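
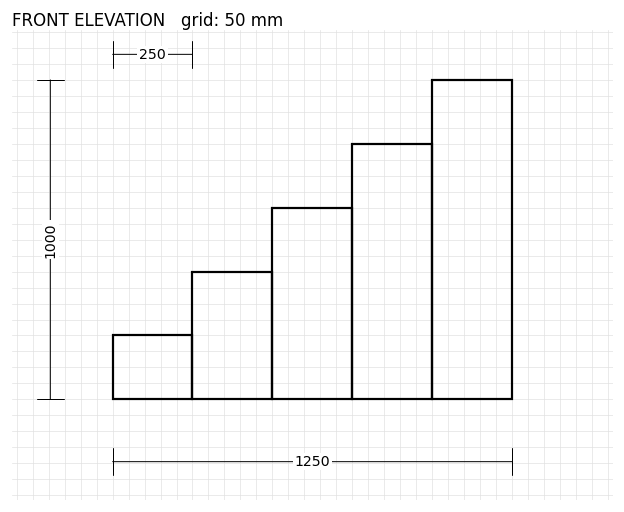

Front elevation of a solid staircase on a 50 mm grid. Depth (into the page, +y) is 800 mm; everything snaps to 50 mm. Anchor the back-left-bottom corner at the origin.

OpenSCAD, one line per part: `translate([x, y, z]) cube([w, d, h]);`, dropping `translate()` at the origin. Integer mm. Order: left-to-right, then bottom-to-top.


cube([250, 800, 200]);
translate([250, 0, 0]) cube([250, 800, 400]);
translate([500, 0, 0]) cube([250, 800, 600]);
translate([750, 0, 0]) cube([250, 800, 800]);
translate([1000, 0, 0]) cube([250, 800, 1000]);


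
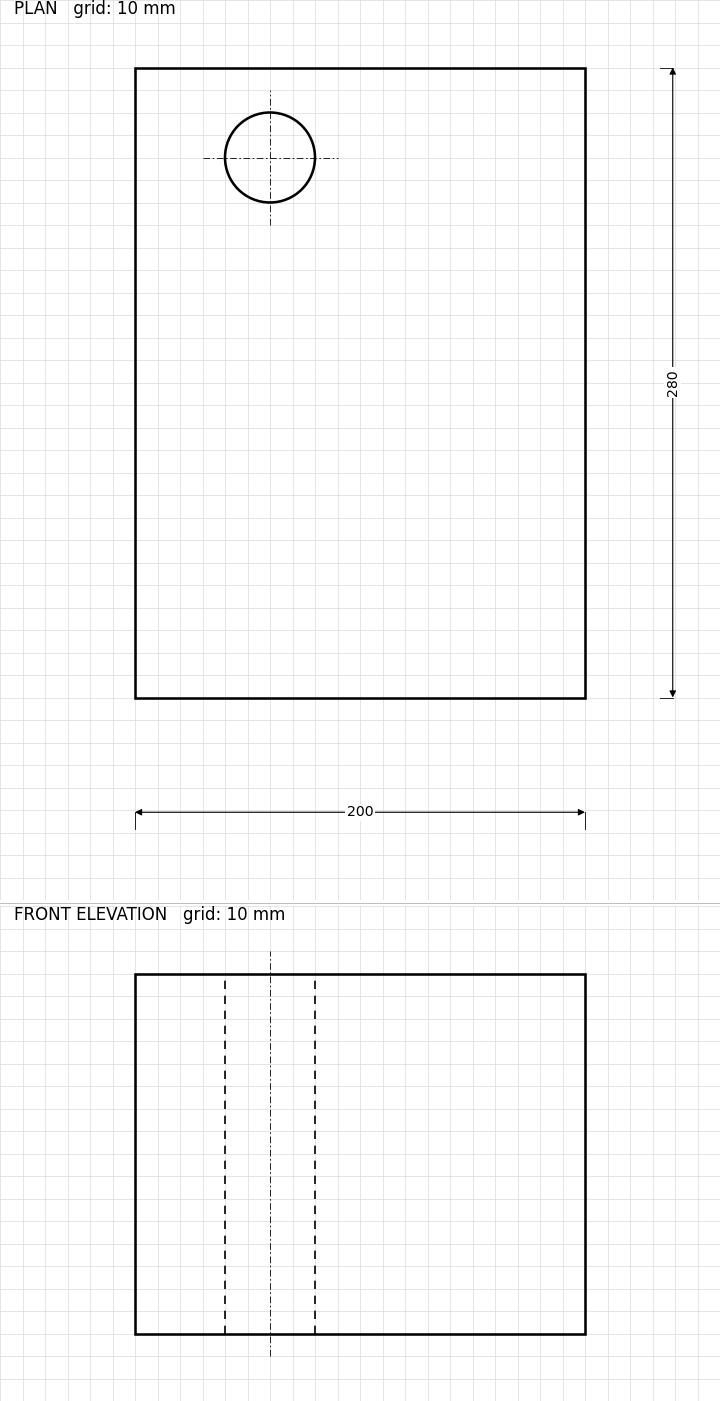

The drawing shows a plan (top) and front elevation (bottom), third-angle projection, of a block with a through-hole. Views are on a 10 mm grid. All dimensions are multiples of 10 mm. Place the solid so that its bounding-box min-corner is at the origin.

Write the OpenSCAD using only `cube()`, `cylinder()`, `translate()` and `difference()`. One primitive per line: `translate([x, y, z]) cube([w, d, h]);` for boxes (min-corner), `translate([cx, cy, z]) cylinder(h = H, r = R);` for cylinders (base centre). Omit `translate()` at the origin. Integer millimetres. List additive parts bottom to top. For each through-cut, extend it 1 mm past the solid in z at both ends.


difference() {
  cube([200, 280, 160]);
  translate([60, 240, -1]) cylinder(h = 162, r = 20);
}


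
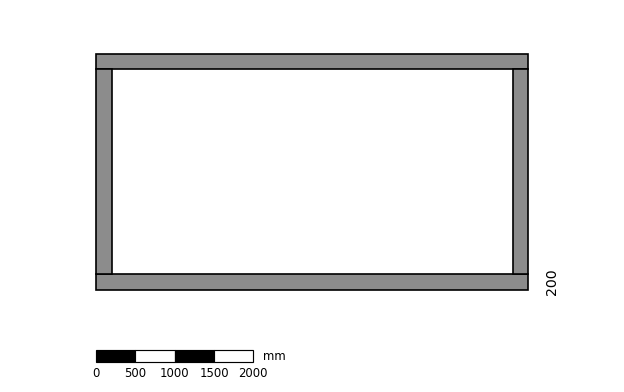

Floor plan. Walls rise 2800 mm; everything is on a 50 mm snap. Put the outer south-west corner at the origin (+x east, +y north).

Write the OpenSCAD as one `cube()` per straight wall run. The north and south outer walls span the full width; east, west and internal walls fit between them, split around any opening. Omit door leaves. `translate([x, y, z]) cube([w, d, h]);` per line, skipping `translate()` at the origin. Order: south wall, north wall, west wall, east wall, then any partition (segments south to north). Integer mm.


cube([5500, 200, 2800]);
translate([0, 2800, 0]) cube([5500, 200, 2800]);
translate([0, 200, 0]) cube([200, 2600, 2800]);
translate([5300, 200, 0]) cube([200, 2600, 2800]);


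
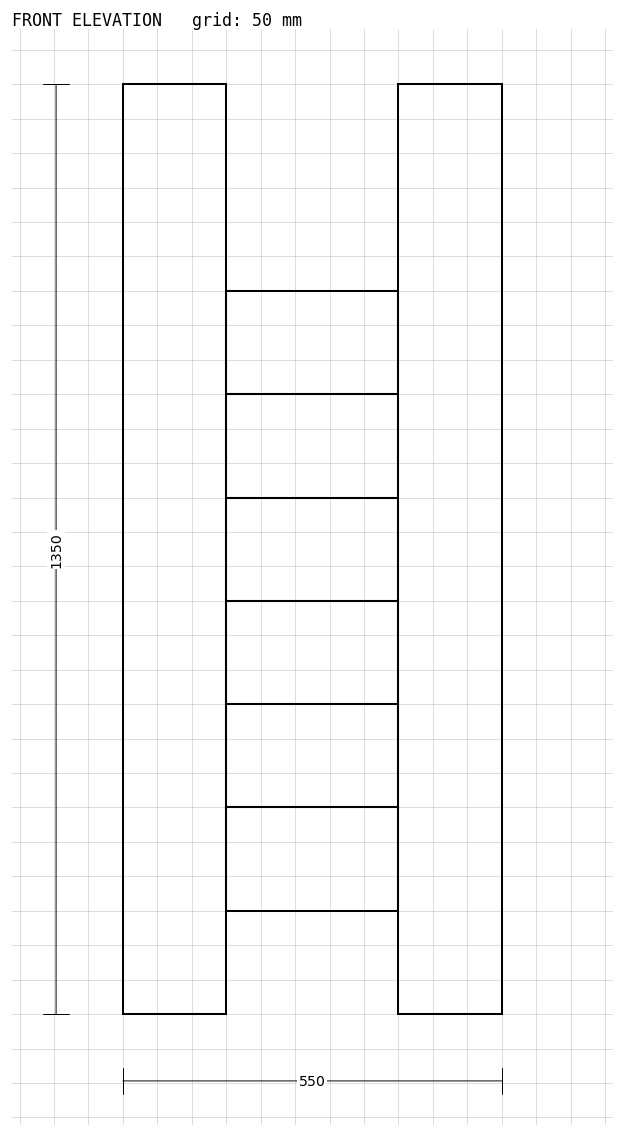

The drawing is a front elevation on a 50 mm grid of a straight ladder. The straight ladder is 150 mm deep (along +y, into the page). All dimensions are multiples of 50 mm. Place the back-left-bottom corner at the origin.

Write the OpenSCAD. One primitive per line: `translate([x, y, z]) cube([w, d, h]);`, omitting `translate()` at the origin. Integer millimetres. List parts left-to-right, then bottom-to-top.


cube([150, 150, 1350]);
translate([150, 0, 150]) cube([250, 150, 150]);
translate([150, 0, 300]) cube([250, 150, 150]);
translate([150, 0, 450]) cube([250, 150, 150]);
translate([150, 0, 600]) cube([250, 150, 150]);
translate([150, 0, 750]) cube([250, 150, 150]);
translate([150, 0, 900]) cube([250, 150, 150]);
translate([400, 0, 0]) cube([150, 150, 1350]);


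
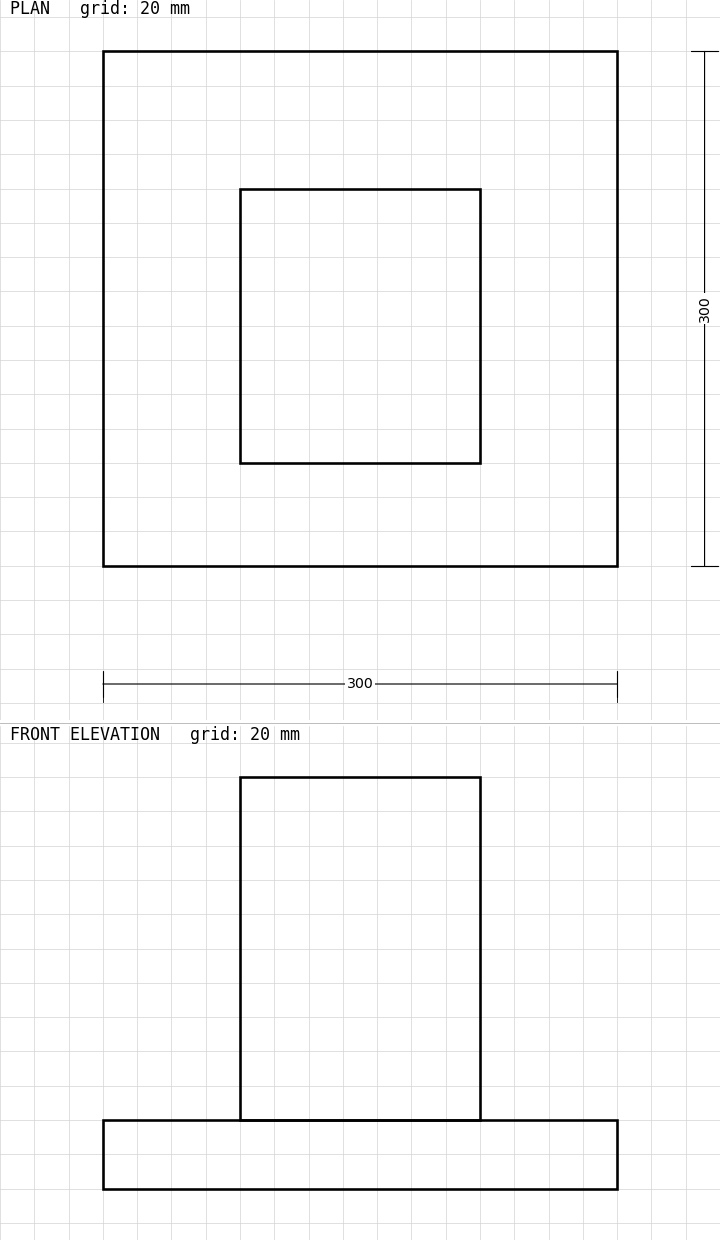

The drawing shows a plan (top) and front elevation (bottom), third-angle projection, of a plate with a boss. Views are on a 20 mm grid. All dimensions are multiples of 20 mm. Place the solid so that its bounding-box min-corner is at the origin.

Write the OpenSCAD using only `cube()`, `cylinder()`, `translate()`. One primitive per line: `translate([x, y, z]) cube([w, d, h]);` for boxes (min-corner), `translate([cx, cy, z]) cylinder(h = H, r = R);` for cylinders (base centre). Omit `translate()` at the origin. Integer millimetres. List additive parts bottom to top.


cube([300, 300, 40]);
translate([80, 60, 40]) cube([140, 160, 200]);


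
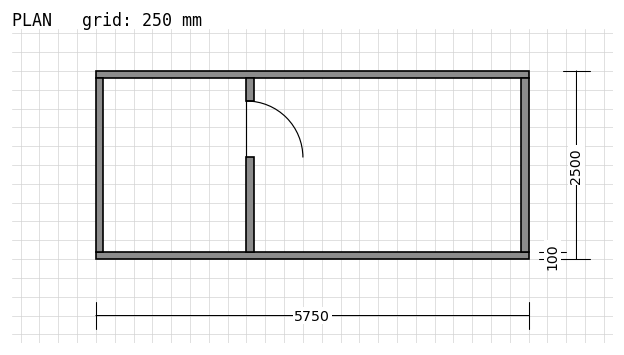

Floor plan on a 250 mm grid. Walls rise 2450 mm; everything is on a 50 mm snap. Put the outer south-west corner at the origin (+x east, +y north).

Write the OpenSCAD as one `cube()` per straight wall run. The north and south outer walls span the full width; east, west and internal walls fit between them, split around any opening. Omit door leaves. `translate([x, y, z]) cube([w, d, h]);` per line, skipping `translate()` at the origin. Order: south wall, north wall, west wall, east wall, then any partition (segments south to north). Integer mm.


cube([5750, 100, 2450]);
translate([0, 2400, 0]) cube([5750, 100, 2450]);
translate([0, 100, 0]) cube([100, 2300, 2450]);
translate([5650, 100, 0]) cube([100, 2300, 2450]);
translate([2000, 100, 0]) cube([100, 1250, 2450]);
translate([2000, 2100, 0]) cube([100, 300, 2450]);


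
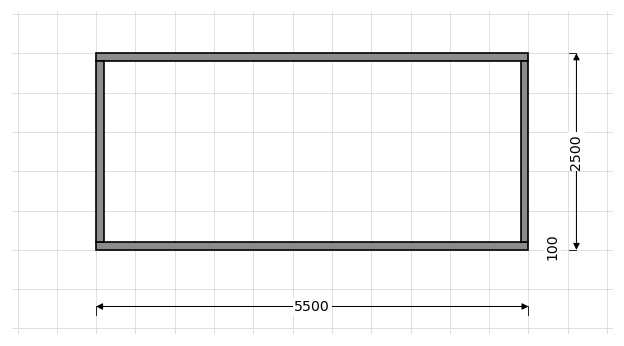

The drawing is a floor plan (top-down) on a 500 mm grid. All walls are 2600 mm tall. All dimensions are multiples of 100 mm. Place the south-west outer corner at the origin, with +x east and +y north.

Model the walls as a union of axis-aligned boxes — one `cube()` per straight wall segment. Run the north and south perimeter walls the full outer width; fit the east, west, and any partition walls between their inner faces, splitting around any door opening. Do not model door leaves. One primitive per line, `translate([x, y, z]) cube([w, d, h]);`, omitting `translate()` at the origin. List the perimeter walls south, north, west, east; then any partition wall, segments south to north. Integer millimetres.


cube([5500, 100, 2600]);
translate([0, 2400, 0]) cube([5500, 100, 2600]);
translate([0, 100, 0]) cube([100, 2300, 2600]);
translate([5400, 100, 0]) cube([100, 2300, 2600]);


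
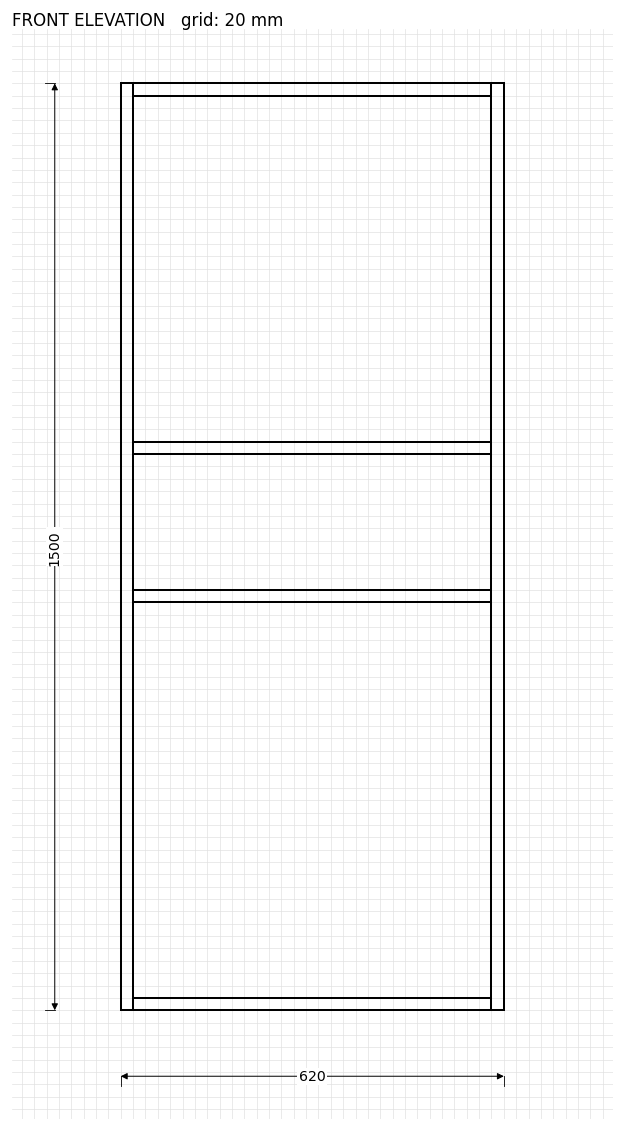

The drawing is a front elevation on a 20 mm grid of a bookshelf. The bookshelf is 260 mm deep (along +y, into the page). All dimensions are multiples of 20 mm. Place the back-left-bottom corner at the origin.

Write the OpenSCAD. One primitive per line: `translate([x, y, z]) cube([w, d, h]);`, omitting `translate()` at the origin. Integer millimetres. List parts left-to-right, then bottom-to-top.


cube([20, 260, 1500]);
translate([20, 0, 0]) cube([580, 260, 20]);
translate([20, 0, 660]) cube([580, 260, 20]);
translate([20, 0, 900]) cube([580, 260, 20]);
translate([20, 0, 1480]) cube([580, 260, 20]);
translate([600, 0, 0]) cube([20, 260, 1500]);


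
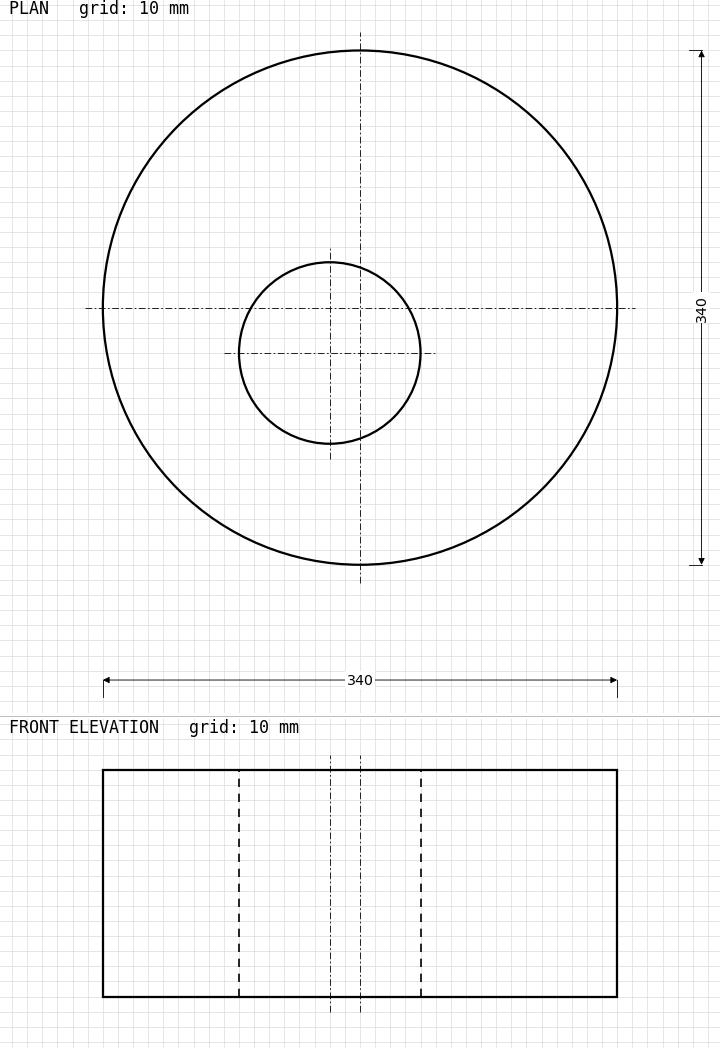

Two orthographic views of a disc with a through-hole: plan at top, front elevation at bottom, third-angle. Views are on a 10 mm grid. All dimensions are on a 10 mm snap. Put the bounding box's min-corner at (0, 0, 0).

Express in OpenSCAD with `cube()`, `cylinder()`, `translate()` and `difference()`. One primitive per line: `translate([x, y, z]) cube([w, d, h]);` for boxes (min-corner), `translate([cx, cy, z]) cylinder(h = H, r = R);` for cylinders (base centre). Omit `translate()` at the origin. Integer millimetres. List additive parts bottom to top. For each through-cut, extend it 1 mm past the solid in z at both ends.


difference() {
  translate([170, 170, 0]) cylinder(h = 150, r = 170);
  translate([150, 140, -1]) cylinder(h = 152, r = 60);
}


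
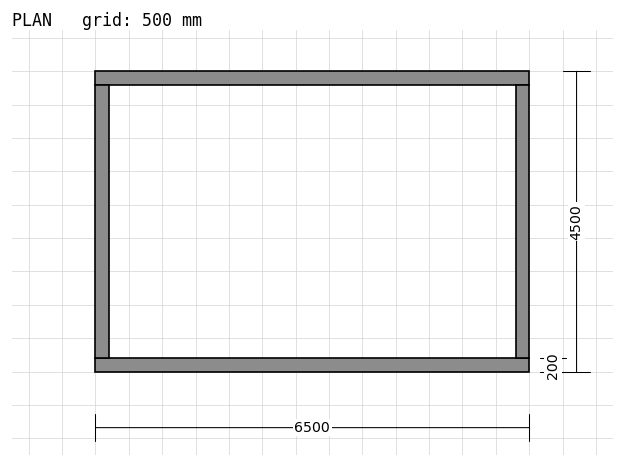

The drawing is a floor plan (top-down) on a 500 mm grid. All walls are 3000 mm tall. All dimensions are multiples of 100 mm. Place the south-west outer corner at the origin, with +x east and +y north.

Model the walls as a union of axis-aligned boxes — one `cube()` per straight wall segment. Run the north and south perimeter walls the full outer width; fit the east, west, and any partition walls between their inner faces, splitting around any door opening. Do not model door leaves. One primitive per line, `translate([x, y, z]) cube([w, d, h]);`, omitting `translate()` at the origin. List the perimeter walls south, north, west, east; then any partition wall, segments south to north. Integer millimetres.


cube([6500, 200, 3000]);
translate([0, 4300, 0]) cube([6500, 200, 3000]);
translate([0, 200, 0]) cube([200, 4100, 3000]);
translate([6300, 200, 0]) cube([200, 4100, 3000]);


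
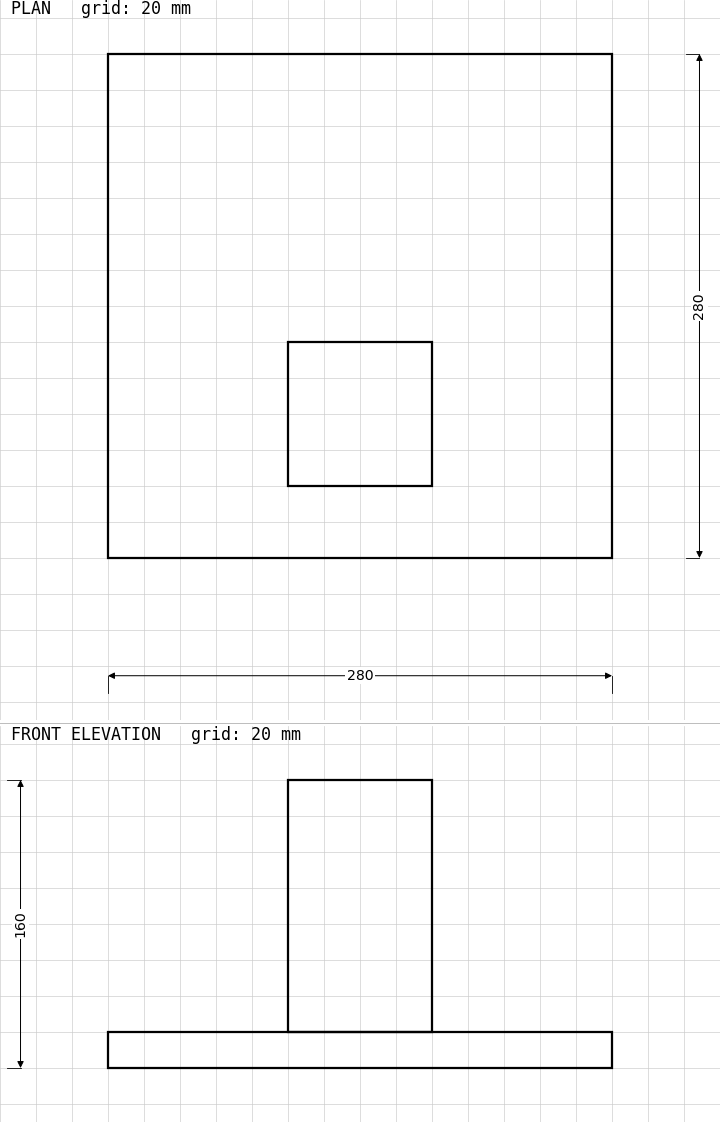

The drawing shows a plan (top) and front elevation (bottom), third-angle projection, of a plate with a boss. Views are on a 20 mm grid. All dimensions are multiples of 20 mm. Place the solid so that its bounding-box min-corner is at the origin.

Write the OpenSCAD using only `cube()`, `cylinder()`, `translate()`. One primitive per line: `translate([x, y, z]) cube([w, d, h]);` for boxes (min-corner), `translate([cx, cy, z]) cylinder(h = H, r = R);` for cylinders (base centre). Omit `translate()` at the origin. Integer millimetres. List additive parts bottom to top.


cube([280, 280, 20]);
translate([100, 40, 20]) cube([80, 80, 140]);


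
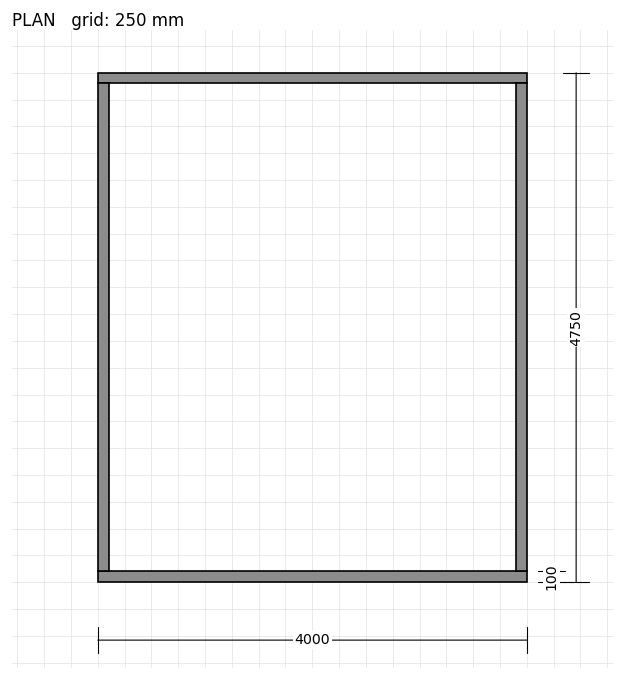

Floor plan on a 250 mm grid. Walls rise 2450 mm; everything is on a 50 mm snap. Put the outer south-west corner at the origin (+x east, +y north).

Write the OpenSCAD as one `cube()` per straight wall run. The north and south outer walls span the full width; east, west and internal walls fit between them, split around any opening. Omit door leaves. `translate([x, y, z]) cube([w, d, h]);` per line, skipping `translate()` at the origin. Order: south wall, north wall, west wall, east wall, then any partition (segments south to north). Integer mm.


cube([4000, 100, 2450]);
translate([0, 4650, 0]) cube([4000, 100, 2450]);
translate([0, 100, 0]) cube([100, 4550, 2450]);
translate([3900, 100, 0]) cube([100, 4550, 2450]);


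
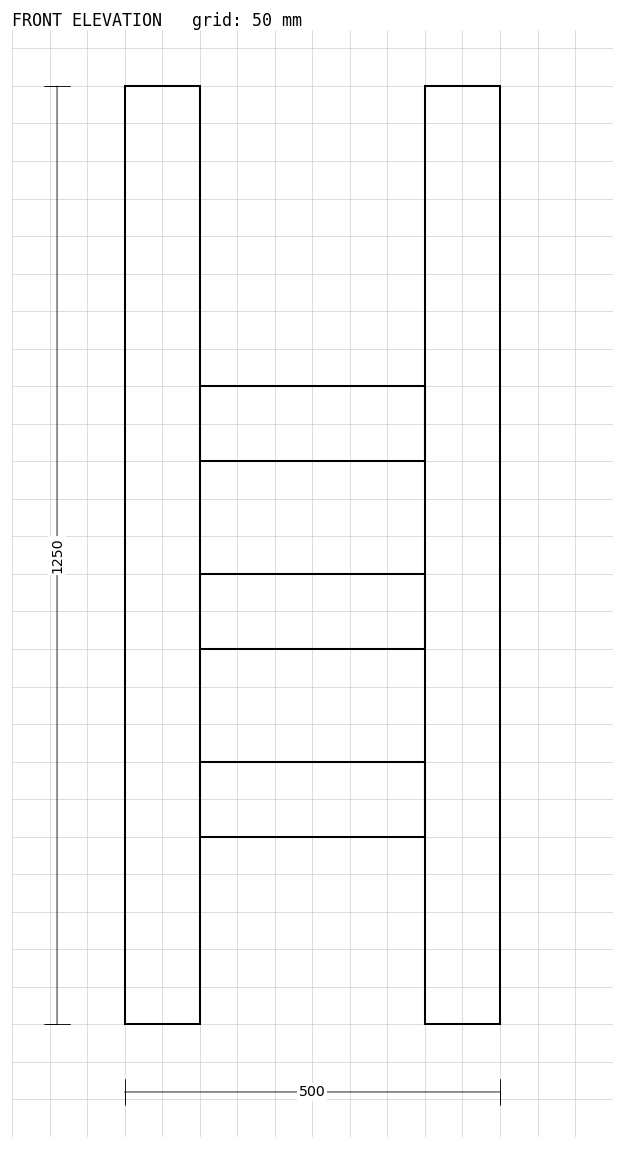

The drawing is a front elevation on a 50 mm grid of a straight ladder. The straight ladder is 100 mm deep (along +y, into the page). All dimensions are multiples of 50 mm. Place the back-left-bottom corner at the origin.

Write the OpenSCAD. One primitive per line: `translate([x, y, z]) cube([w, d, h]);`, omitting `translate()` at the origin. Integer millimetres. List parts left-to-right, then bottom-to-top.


cube([100, 100, 1250]);
translate([100, 0, 250]) cube([300, 100, 100]);
translate([100, 0, 500]) cube([300, 100, 100]);
translate([100, 0, 750]) cube([300, 100, 100]);
translate([400, 0, 0]) cube([100, 100, 1250]);


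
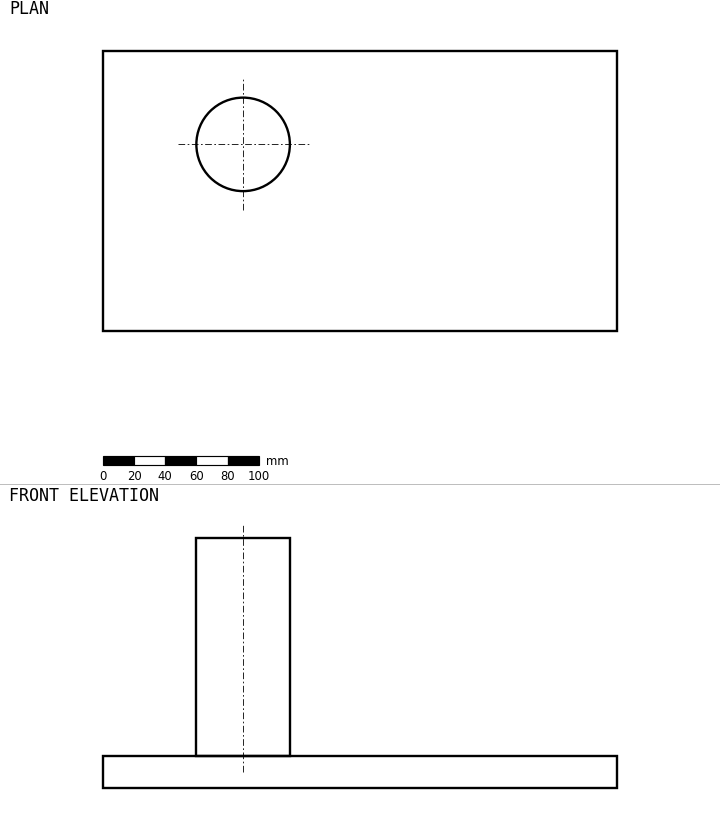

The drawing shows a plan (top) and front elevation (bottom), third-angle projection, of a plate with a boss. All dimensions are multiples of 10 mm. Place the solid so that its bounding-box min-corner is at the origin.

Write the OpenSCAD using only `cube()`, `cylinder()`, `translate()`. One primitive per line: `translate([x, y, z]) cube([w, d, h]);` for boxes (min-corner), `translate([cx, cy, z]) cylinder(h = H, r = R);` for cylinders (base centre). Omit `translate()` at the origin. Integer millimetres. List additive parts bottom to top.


cube([330, 180, 20]);
translate([90, 120, 20]) cylinder(h = 140, r = 30);


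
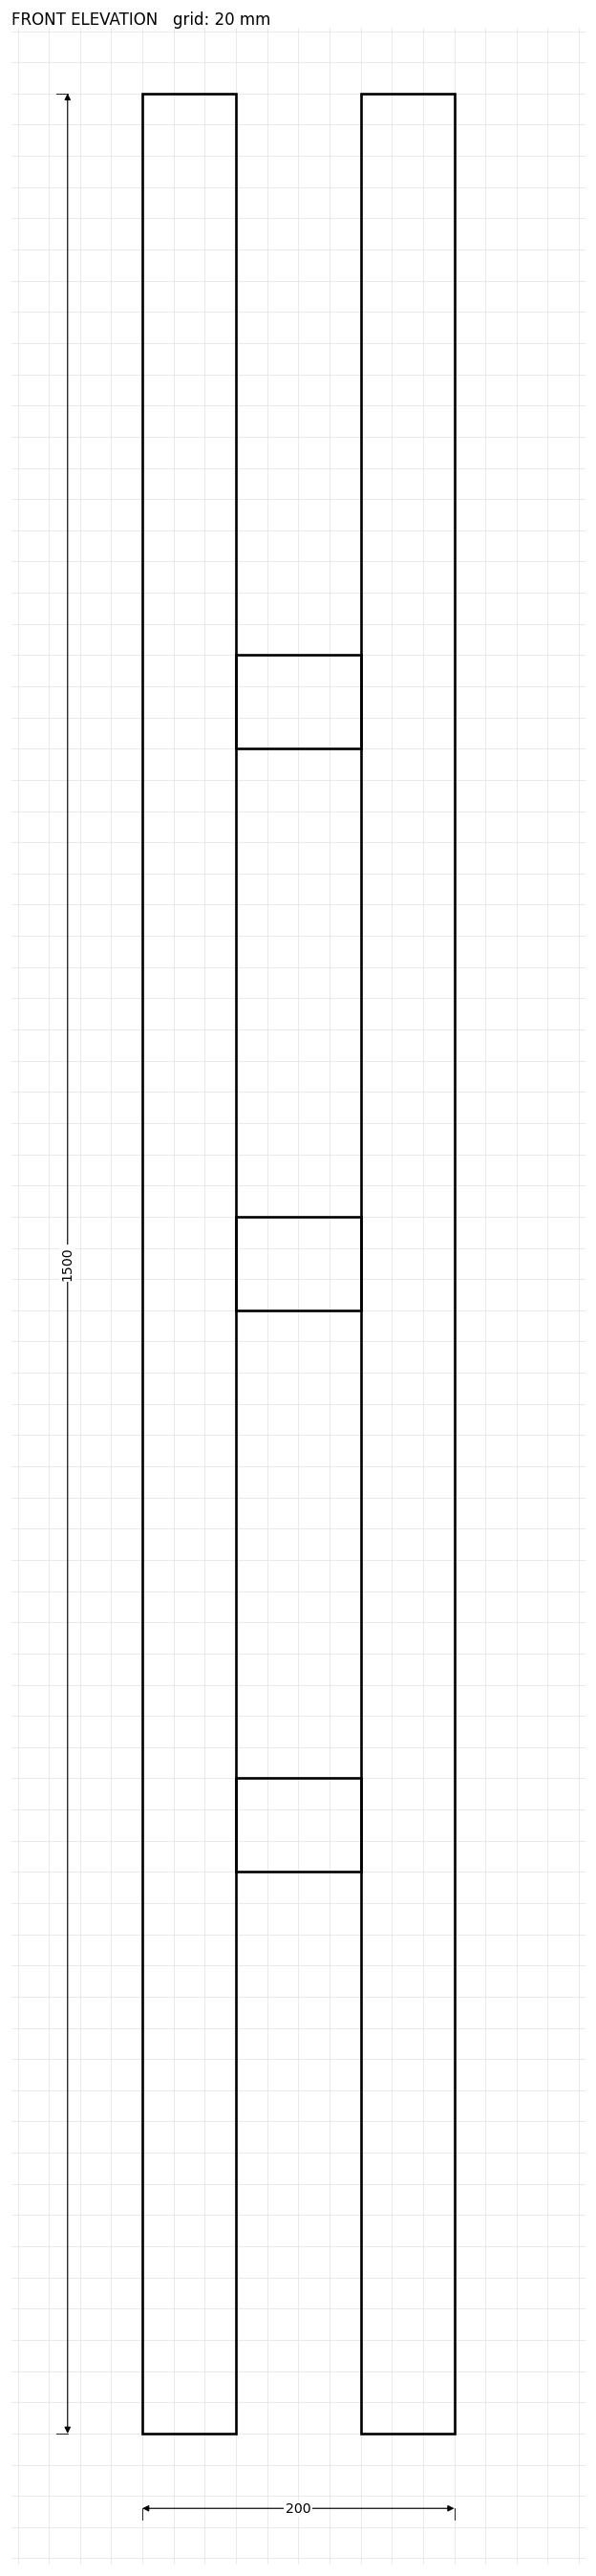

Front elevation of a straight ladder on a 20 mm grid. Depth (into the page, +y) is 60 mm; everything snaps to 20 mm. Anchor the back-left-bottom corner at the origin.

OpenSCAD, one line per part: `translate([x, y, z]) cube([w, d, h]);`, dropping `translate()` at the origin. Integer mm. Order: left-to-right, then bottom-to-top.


cube([60, 60, 1500]);
translate([60, 0, 360]) cube([80, 60, 60]);
translate([60, 0, 720]) cube([80, 60, 60]);
translate([60, 0, 1080]) cube([80, 60, 60]);
translate([140, 0, 0]) cube([60, 60, 1500]);


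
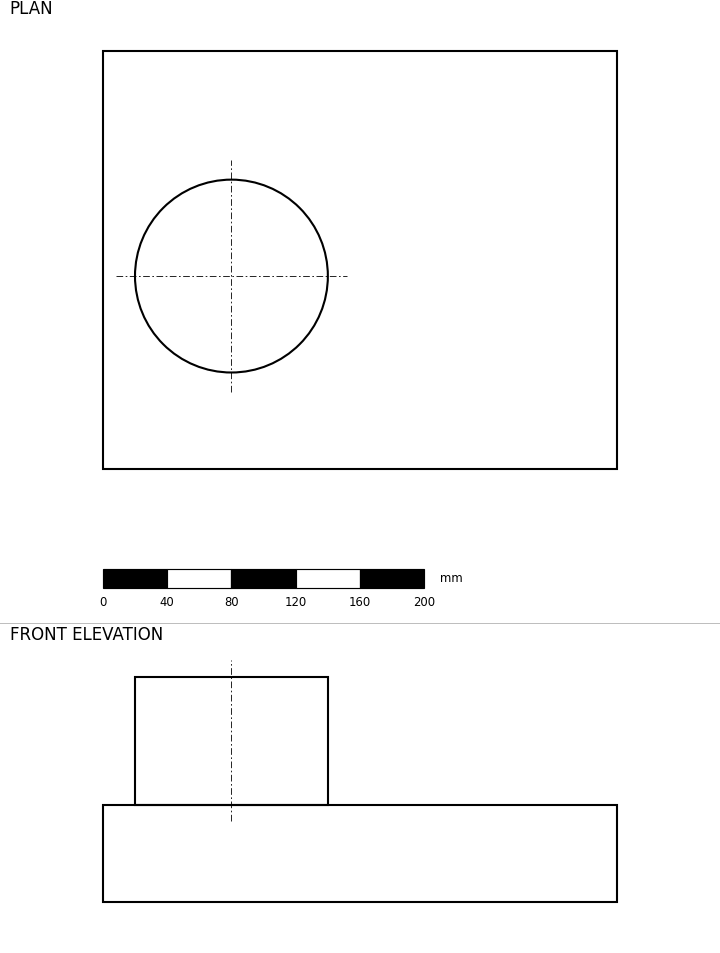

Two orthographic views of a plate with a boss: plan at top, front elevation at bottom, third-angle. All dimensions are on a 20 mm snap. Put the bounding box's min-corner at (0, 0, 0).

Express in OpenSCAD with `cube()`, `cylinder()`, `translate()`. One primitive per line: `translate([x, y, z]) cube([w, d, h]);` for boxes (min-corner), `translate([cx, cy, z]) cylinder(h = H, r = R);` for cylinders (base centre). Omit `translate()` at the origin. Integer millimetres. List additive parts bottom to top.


cube([320, 260, 60]);
translate([80, 120, 60]) cylinder(h = 80, r = 60);


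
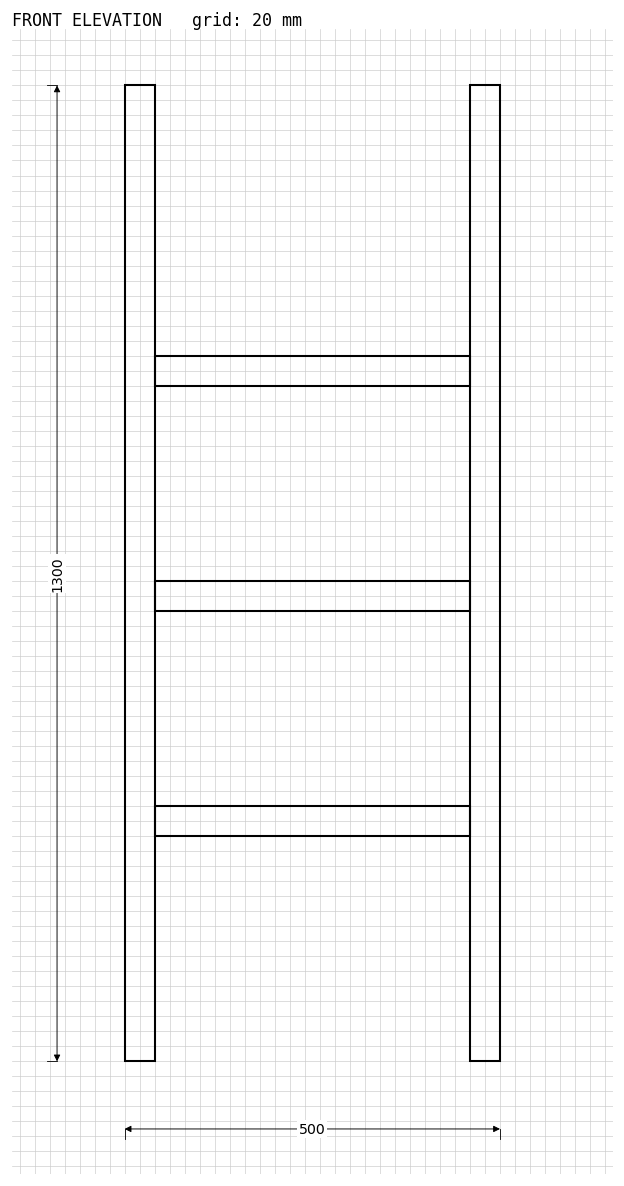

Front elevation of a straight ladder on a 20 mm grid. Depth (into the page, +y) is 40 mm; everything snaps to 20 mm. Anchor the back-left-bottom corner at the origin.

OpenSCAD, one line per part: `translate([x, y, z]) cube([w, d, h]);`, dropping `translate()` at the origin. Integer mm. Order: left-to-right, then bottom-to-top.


cube([40, 40, 1300]);
translate([40, 0, 300]) cube([420, 40, 40]);
translate([40, 0, 600]) cube([420, 40, 40]);
translate([40, 0, 900]) cube([420, 40, 40]);
translate([460, 0, 0]) cube([40, 40, 1300]);


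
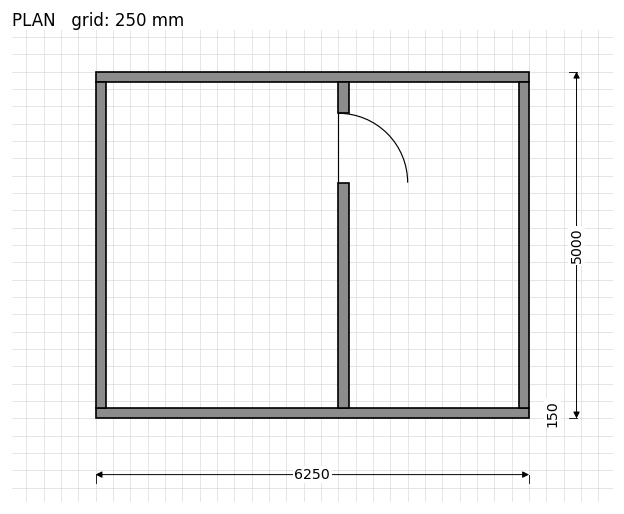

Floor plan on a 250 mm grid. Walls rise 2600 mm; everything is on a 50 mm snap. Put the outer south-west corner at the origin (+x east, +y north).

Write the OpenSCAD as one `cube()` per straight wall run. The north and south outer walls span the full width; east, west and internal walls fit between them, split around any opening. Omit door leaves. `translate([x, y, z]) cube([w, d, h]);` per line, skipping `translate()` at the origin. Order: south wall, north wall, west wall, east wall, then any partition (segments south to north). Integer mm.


cube([6250, 150, 2600]);
translate([0, 4850, 0]) cube([6250, 150, 2600]);
translate([0, 150, 0]) cube([150, 4700, 2600]);
translate([6100, 150, 0]) cube([150, 4700, 2600]);
translate([3500, 150, 0]) cube([150, 3250, 2600]);
translate([3500, 4400, 0]) cube([150, 450, 2600]);


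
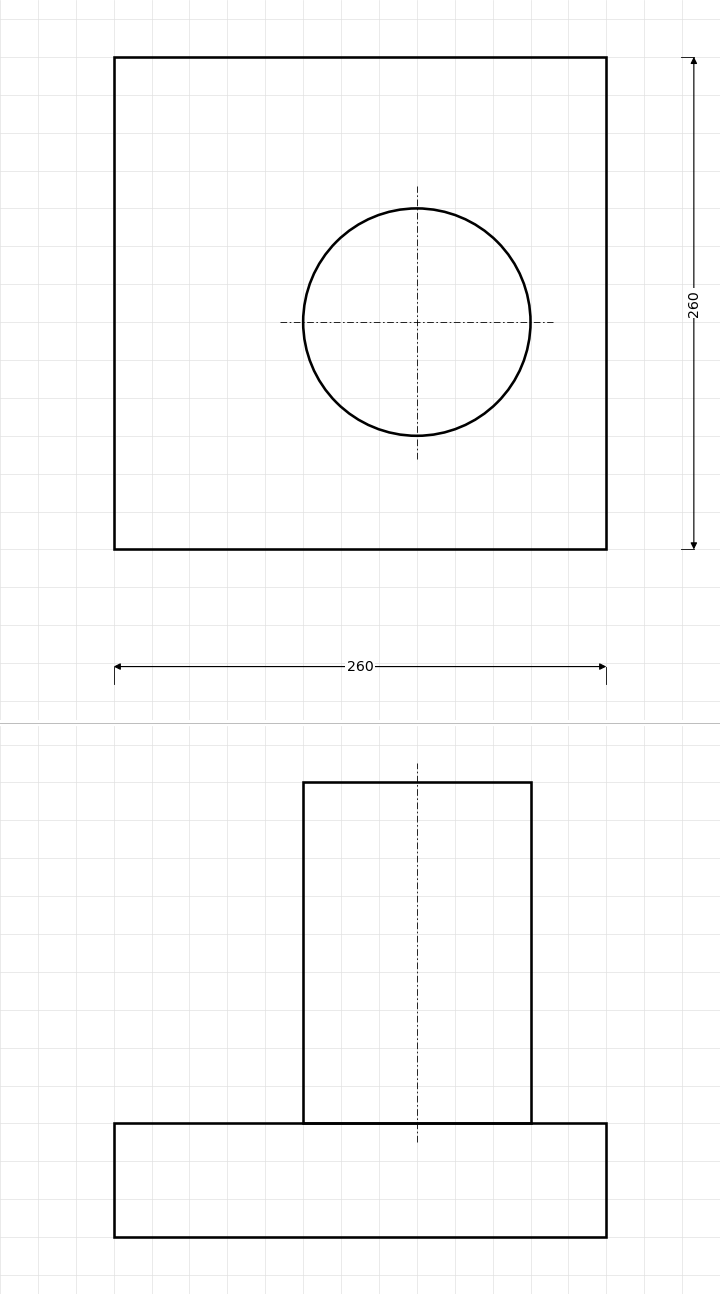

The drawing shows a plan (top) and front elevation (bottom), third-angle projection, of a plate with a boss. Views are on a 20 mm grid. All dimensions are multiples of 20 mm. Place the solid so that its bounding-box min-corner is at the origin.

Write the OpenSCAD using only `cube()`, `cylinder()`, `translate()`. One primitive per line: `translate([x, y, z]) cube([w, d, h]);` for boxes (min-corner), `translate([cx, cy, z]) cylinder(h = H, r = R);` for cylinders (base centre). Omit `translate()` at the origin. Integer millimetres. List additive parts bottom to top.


cube([260, 260, 60]);
translate([160, 120, 60]) cylinder(h = 180, r = 60);


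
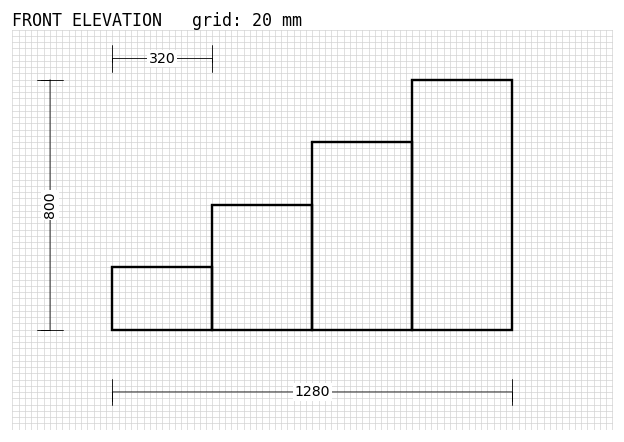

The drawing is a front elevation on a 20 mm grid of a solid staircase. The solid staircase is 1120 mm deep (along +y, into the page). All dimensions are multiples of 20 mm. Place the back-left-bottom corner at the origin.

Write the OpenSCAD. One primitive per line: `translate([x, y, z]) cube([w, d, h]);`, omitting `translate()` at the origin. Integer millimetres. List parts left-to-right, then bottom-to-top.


cube([320, 1120, 200]);
translate([320, 0, 0]) cube([320, 1120, 400]);
translate([640, 0, 0]) cube([320, 1120, 600]);
translate([960, 0, 0]) cube([320, 1120, 800]);


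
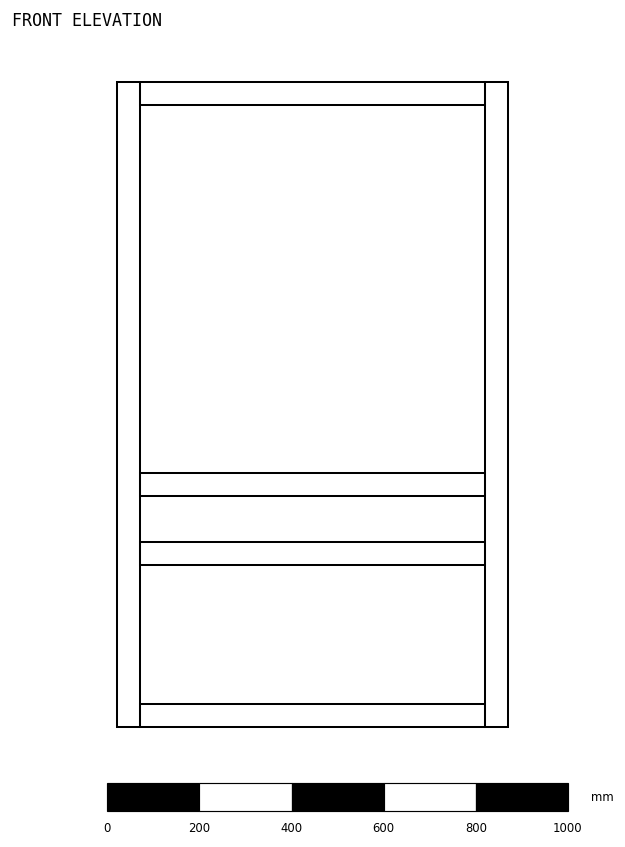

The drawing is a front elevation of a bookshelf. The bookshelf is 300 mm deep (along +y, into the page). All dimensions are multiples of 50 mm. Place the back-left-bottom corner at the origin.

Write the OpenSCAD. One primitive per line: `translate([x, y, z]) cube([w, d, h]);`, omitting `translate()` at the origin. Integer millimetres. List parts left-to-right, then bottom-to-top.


cube([50, 300, 1400]);
translate([50, 0, 0]) cube([750, 300, 50]);
translate([50, 0, 350]) cube([750, 300, 50]);
translate([50, 0, 500]) cube([750, 300, 50]);
translate([50, 0, 1350]) cube([750, 300, 50]);
translate([800, 0, 0]) cube([50, 300, 1400]);


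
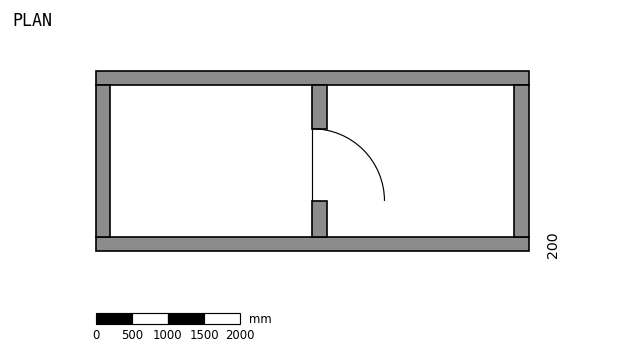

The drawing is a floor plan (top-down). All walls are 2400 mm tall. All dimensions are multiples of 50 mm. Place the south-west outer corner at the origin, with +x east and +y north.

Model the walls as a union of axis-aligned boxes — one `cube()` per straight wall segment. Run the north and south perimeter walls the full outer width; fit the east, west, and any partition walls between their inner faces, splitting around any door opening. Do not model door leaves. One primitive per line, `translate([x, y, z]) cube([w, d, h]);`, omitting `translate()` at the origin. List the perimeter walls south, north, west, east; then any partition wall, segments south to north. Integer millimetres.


cube([6000, 200, 2400]);
translate([0, 2300, 0]) cube([6000, 200, 2400]);
translate([0, 200, 0]) cube([200, 2100, 2400]);
translate([5800, 200, 0]) cube([200, 2100, 2400]);
translate([3000, 200, 0]) cube([200, 500, 2400]);
translate([3000, 1700, 0]) cube([200, 600, 2400]);


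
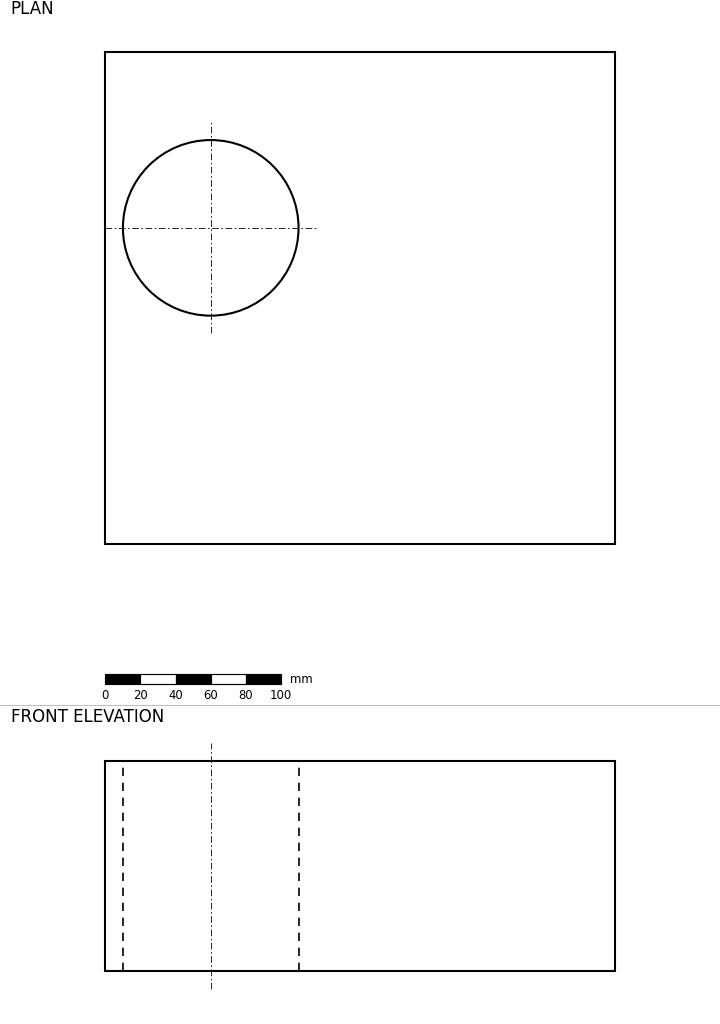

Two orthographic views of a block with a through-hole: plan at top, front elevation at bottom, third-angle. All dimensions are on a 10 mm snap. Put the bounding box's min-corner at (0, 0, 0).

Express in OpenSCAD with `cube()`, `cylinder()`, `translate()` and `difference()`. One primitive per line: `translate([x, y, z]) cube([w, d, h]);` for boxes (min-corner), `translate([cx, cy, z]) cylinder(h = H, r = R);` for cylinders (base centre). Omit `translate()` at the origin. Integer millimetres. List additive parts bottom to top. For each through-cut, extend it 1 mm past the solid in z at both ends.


difference() {
  cube([290, 280, 120]);
  translate([60, 180, -1]) cylinder(h = 122, r = 50);
}


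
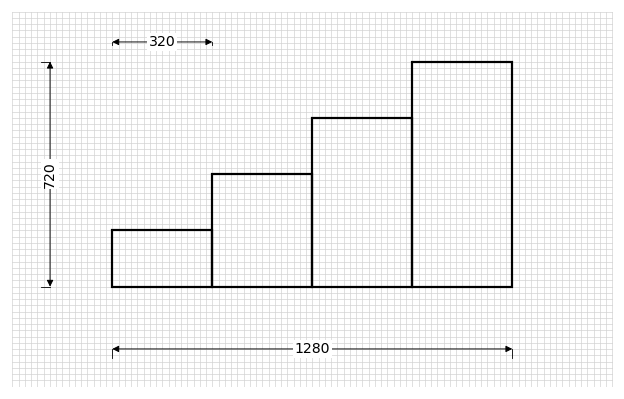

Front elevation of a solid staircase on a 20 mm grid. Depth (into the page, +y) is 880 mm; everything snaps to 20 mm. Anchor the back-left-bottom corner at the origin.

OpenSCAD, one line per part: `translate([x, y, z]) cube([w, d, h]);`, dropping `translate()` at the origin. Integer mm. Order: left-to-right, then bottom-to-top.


cube([320, 880, 180]);
translate([320, 0, 0]) cube([320, 880, 360]);
translate([640, 0, 0]) cube([320, 880, 540]);
translate([960, 0, 0]) cube([320, 880, 720]);


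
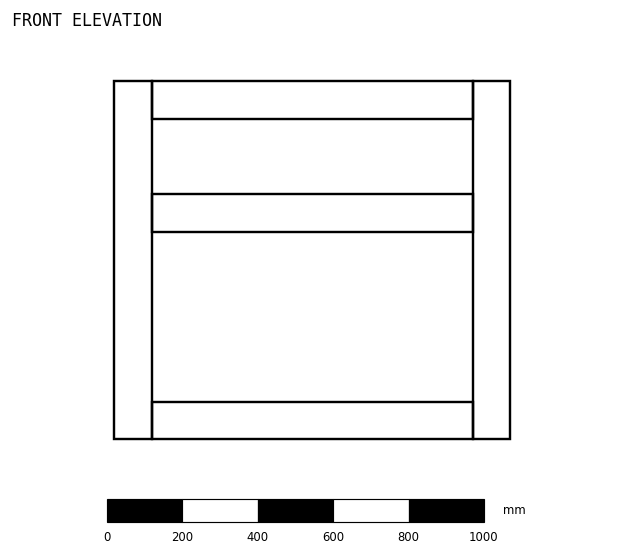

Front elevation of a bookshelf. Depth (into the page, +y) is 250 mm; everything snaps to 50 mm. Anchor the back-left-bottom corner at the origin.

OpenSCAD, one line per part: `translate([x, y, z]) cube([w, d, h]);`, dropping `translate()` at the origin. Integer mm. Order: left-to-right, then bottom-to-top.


cube([100, 250, 950]);
translate([100, 0, 0]) cube([850, 250, 100]);
translate([100, 0, 550]) cube([850, 250, 100]);
translate([100, 0, 850]) cube([850, 250, 100]);
translate([950, 0, 0]) cube([100, 250, 950]);


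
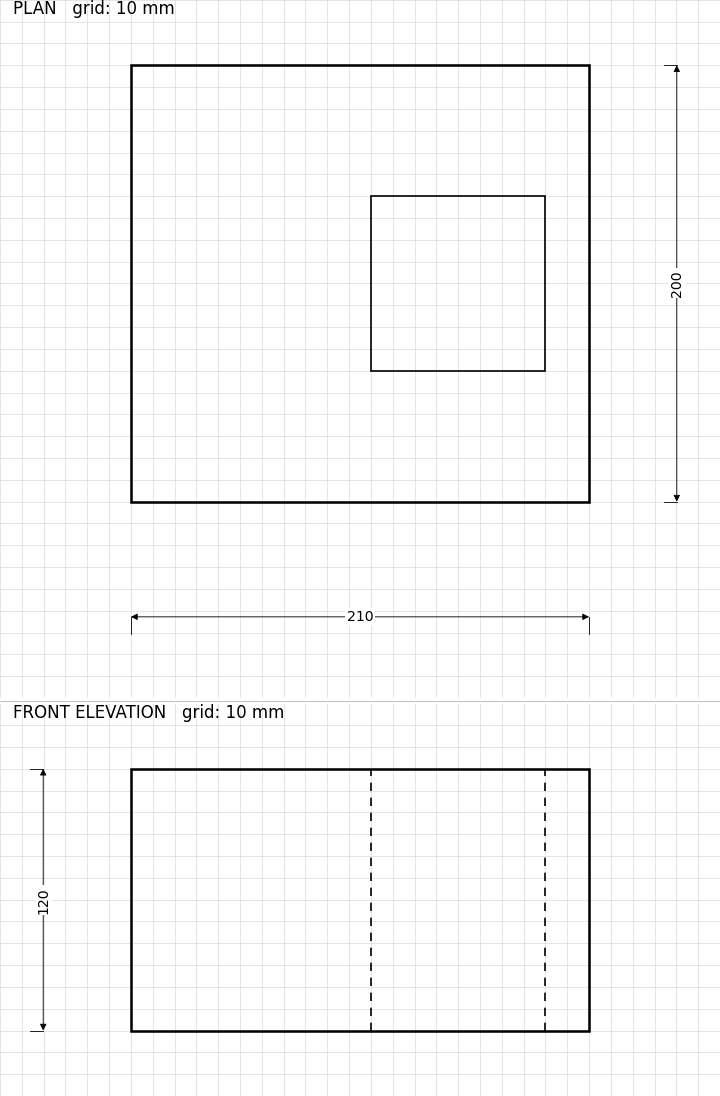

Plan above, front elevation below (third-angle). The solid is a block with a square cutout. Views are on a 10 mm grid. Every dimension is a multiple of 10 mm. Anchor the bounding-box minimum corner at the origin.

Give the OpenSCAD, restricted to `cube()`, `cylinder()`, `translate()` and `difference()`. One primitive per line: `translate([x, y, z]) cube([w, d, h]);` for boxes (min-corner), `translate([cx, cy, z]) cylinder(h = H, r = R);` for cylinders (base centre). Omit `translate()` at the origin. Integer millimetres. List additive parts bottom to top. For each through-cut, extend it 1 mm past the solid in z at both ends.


difference() {
  cube([210, 200, 120]);
  translate([110, 60, -1]) cube([80, 80, 122]);
}


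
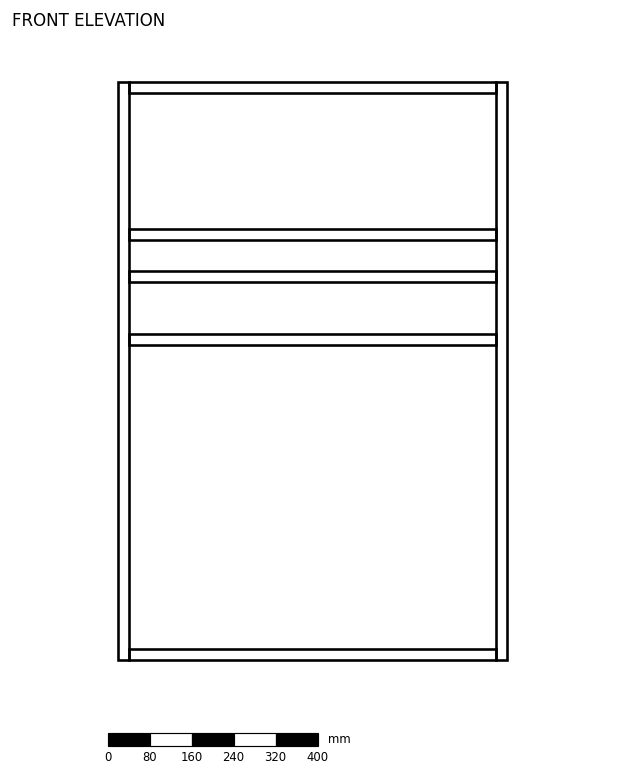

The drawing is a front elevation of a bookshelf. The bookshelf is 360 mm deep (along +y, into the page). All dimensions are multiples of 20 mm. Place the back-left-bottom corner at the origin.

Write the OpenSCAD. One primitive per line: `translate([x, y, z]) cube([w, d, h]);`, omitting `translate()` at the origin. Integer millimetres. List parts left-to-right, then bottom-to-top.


cube([20, 360, 1100]);
translate([20, 0, 0]) cube([700, 360, 20]);
translate([20, 0, 600]) cube([700, 360, 20]);
translate([20, 0, 720]) cube([700, 360, 20]);
translate([20, 0, 800]) cube([700, 360, 20]);
translate([20, 0, 1080]) cube([700, 360, 20]);
translate([720, 0, 0]) cube([20, 360, 1100]);


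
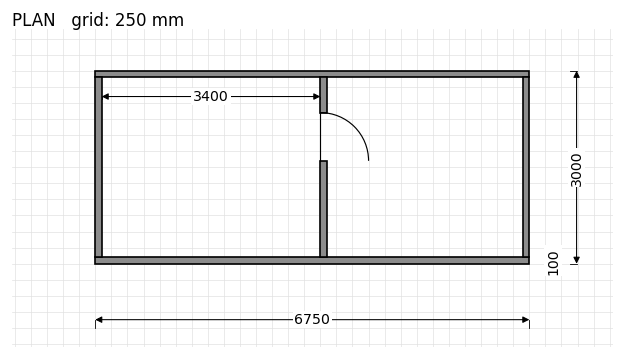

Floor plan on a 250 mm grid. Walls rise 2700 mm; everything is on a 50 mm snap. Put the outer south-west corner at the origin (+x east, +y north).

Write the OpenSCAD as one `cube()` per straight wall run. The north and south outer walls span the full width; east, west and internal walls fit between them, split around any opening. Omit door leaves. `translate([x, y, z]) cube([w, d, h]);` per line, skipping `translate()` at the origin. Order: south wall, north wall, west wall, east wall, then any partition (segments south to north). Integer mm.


cube([6750, 100, 2700]);
translate([0, 2900, 0]) cube([6750, 100, 2700]);
translate([0, 100, 0]) cube([100, 2800, 2700]);
translate([6650, 100, 0]) cube([100, 2800, 2700]);
translate([3500, 100, 0]) cube([100, 1500, 2700]);
translate([3500, 2350, 0]) cube([100, 550, 2700]);


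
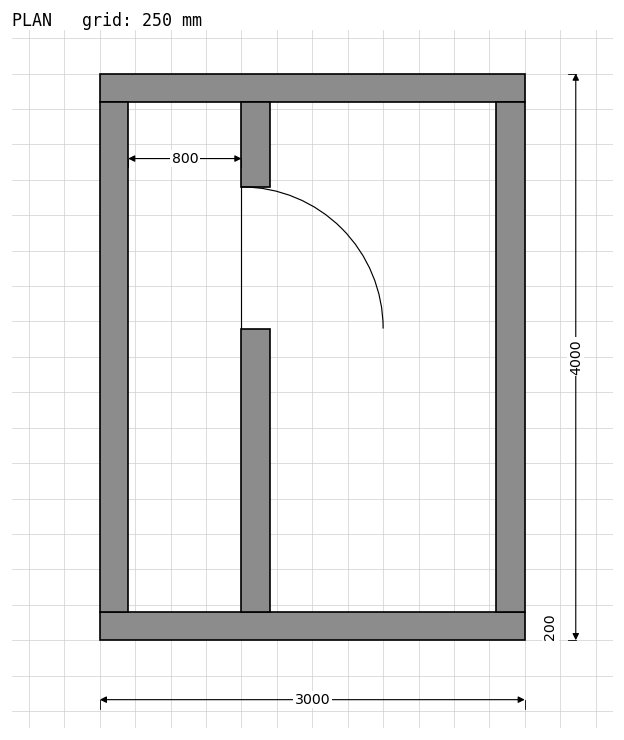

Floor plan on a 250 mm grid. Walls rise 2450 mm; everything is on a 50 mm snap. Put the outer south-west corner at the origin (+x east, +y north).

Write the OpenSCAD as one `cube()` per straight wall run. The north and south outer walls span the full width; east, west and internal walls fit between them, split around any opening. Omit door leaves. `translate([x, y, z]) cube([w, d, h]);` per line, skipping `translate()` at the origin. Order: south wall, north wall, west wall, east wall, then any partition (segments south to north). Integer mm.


cube([3000, 200, 2450]);
translate([0, 3800, 0]) cube([3000, 200, 2450]);
translate([0, 200, 0]) cube([200, 3600, 2450]);
translate([2800, 200, 0]) cube([200, 3600, 2450]);
translate([1000, 200, 0]) cube([200, 2000, 2450]);
translate([1000, 3200, 0]) cube([200, 600, 2450]);


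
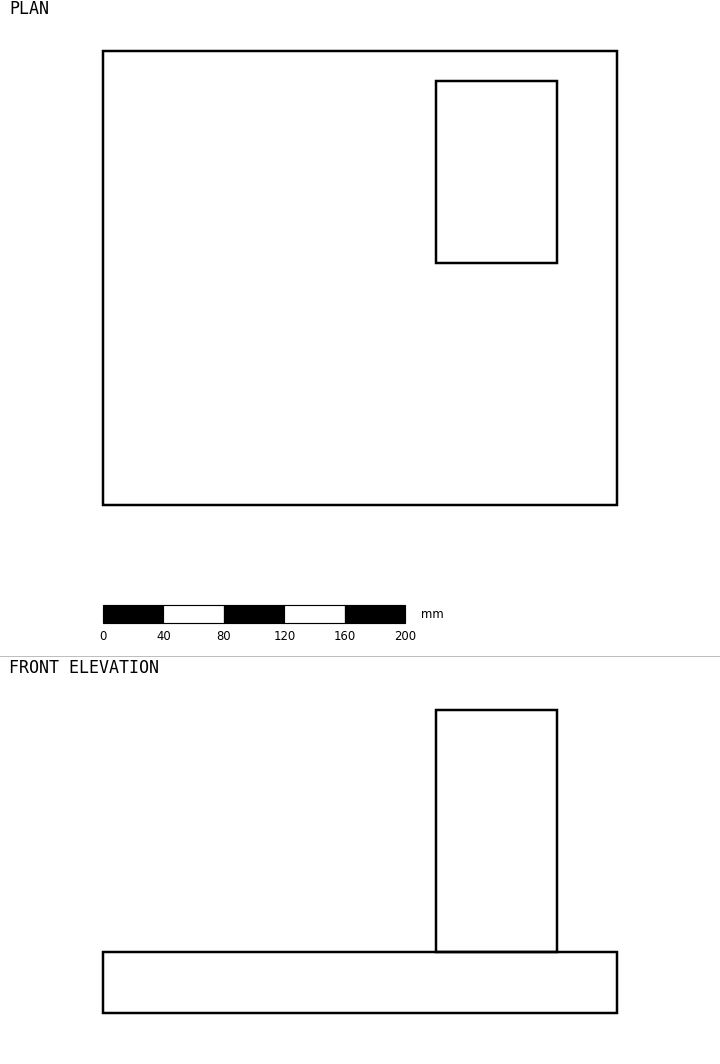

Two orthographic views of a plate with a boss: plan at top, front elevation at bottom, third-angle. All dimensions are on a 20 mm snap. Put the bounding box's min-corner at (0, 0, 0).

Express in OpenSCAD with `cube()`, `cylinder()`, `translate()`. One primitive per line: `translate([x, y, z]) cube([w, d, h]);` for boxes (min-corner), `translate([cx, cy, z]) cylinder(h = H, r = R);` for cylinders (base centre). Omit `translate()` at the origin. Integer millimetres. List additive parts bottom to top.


cube([340, 300, 40]);
translate([220, 160, 40]) cube([80, 120, 160]);


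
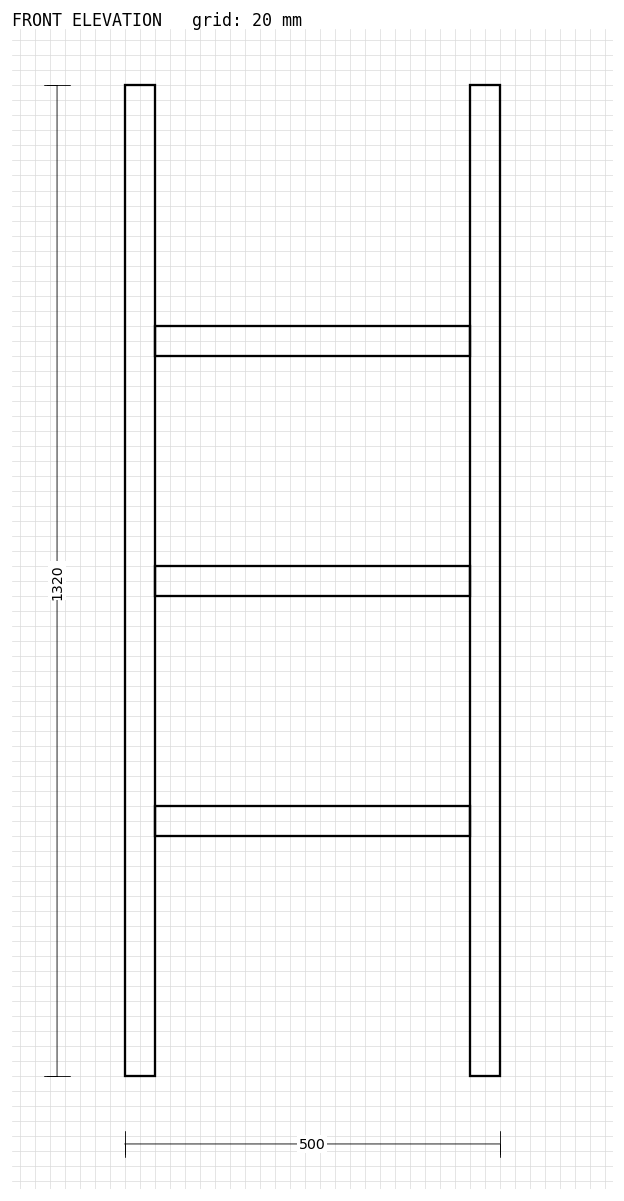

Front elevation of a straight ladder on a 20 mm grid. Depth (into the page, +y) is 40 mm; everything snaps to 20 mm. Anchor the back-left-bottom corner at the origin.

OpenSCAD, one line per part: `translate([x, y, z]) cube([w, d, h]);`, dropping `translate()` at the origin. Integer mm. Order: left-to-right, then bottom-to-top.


cube([40, 40, 1320]);
translate([40, 0, 320]) cube([420, 40, 40]);
translate([40, 0, 640]) cube([420, 40, 40]);
translate([40, 0, 960]) cube([420, 40, 40]);
translate([460, 0, 0]) cube([40, 40, 1320]);


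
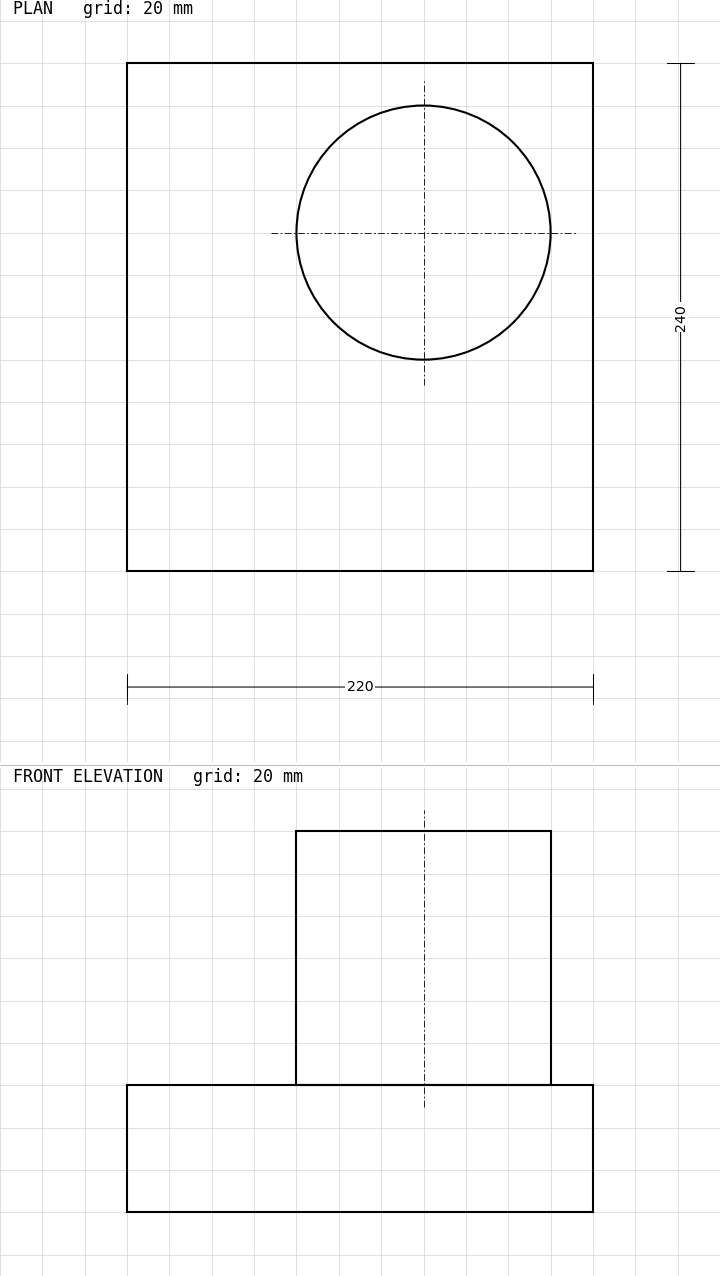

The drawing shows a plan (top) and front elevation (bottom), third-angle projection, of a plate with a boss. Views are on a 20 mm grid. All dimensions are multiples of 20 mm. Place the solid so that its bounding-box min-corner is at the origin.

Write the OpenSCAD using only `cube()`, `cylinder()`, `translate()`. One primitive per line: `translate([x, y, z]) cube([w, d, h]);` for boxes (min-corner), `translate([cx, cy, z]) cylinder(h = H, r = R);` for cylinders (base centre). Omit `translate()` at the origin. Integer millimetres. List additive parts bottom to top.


cube([220, 240, 60]);
translate([140, 160, 60]) cylinder(h = 120, r = 60);


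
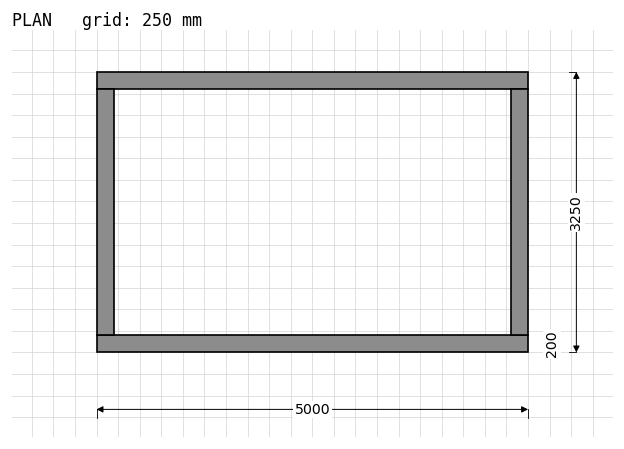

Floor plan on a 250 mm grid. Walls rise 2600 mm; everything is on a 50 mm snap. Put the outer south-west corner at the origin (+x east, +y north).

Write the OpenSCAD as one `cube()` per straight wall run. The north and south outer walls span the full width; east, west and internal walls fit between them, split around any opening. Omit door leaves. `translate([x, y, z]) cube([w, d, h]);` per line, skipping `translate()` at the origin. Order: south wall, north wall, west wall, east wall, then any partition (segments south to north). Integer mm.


cube([5000, 200, 2600]);
translate([0, 3050, 0]) cube([5000, 200, 2600]);
translate([0, 200, 0]) cube([200, 2850, 2600]);
translate([4800, 200, 0]) cube([200, 2850, 2600]);


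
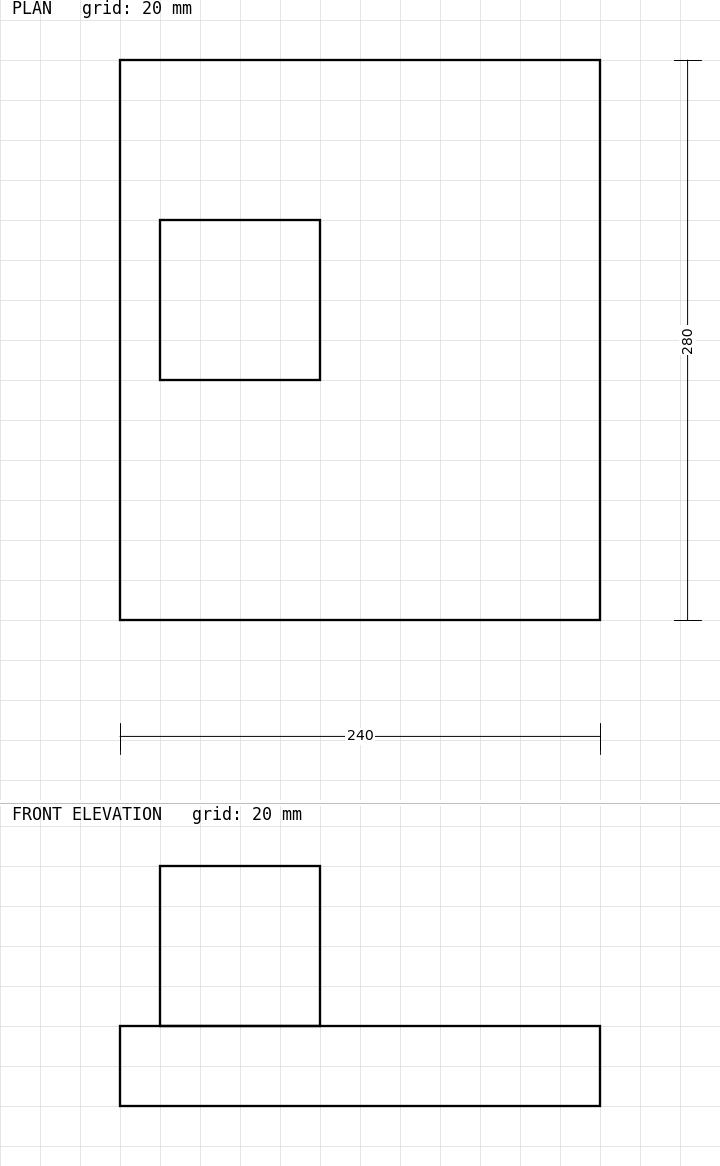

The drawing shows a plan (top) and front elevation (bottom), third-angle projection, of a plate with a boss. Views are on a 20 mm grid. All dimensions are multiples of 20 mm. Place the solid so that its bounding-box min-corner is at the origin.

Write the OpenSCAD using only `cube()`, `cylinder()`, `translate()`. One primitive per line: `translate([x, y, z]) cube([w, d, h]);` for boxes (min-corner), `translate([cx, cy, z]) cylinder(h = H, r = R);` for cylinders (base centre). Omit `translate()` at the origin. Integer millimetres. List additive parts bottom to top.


cube([240, 280, 40]);
translate([20, 120, 40]) cube([80, 80, 80]);


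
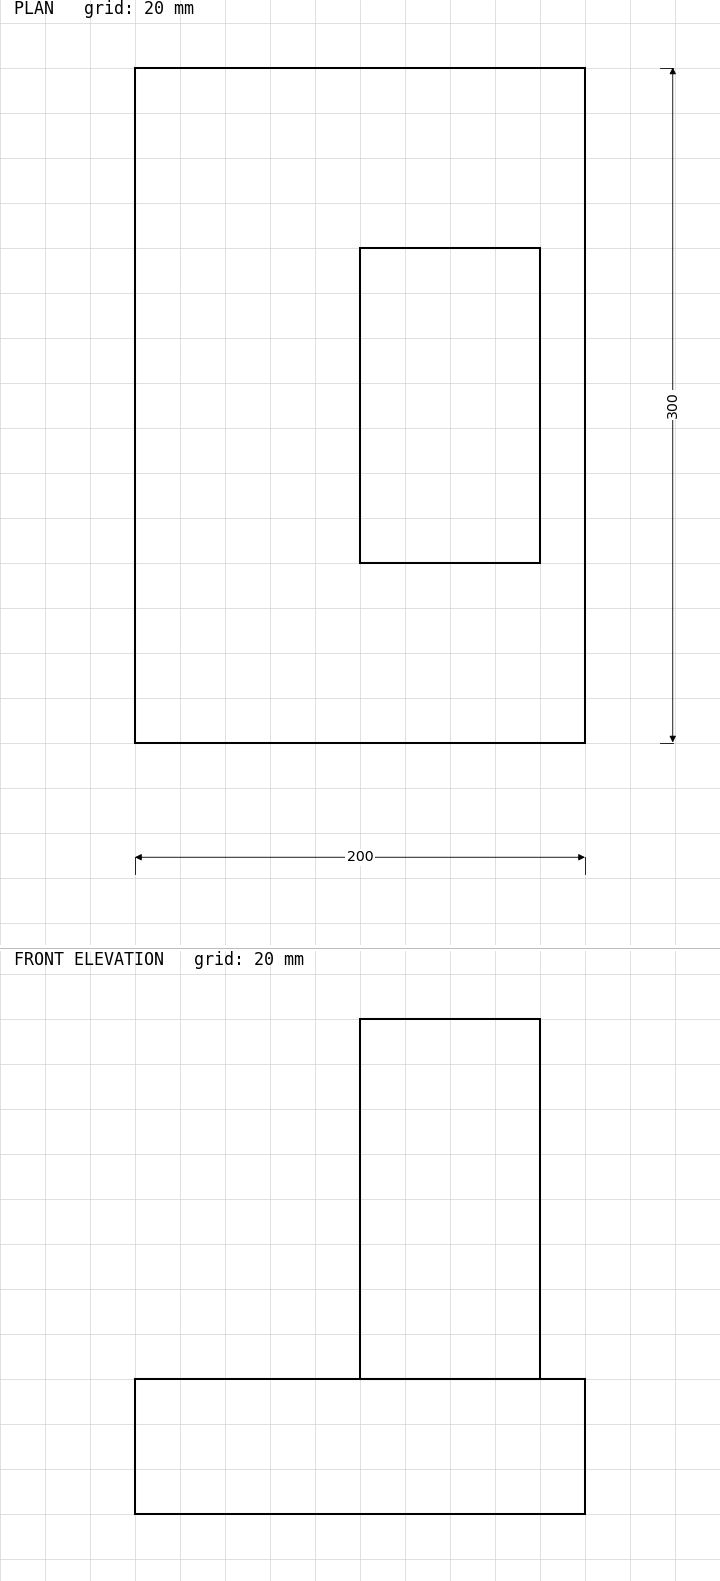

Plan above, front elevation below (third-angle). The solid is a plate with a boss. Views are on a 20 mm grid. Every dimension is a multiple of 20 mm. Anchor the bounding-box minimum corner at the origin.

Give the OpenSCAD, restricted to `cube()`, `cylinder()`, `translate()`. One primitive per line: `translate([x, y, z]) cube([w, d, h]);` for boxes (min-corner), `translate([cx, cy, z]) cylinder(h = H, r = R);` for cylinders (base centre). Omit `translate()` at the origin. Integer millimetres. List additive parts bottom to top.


cube([200, 300, 60]);
translate([100, 80, 60]) cube([80, 140, 160]);


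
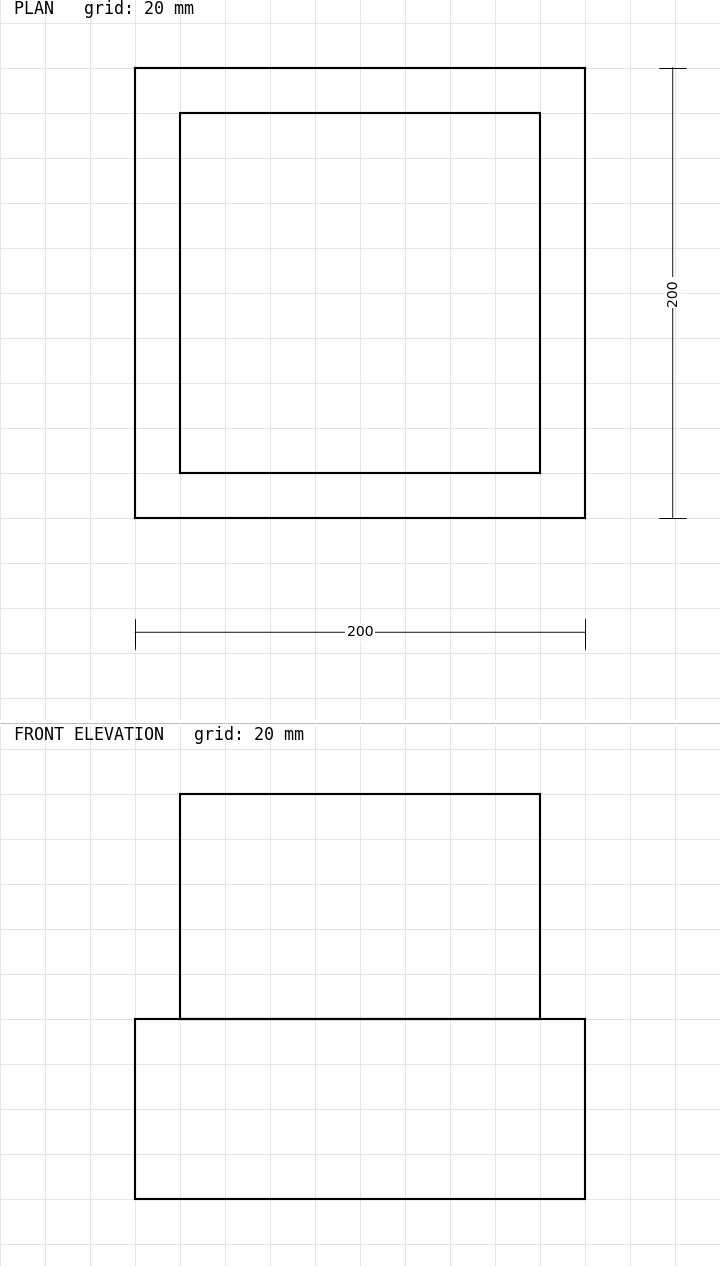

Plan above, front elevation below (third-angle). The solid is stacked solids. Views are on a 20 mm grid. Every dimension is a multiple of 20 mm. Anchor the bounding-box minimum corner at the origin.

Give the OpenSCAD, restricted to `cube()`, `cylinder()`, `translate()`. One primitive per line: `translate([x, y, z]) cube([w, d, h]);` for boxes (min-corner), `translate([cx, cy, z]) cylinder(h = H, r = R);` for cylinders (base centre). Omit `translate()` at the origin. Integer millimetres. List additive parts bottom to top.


cube([200, 200, 80]);
translate([20, 20, 80]) cube([160, 160, 100]);
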